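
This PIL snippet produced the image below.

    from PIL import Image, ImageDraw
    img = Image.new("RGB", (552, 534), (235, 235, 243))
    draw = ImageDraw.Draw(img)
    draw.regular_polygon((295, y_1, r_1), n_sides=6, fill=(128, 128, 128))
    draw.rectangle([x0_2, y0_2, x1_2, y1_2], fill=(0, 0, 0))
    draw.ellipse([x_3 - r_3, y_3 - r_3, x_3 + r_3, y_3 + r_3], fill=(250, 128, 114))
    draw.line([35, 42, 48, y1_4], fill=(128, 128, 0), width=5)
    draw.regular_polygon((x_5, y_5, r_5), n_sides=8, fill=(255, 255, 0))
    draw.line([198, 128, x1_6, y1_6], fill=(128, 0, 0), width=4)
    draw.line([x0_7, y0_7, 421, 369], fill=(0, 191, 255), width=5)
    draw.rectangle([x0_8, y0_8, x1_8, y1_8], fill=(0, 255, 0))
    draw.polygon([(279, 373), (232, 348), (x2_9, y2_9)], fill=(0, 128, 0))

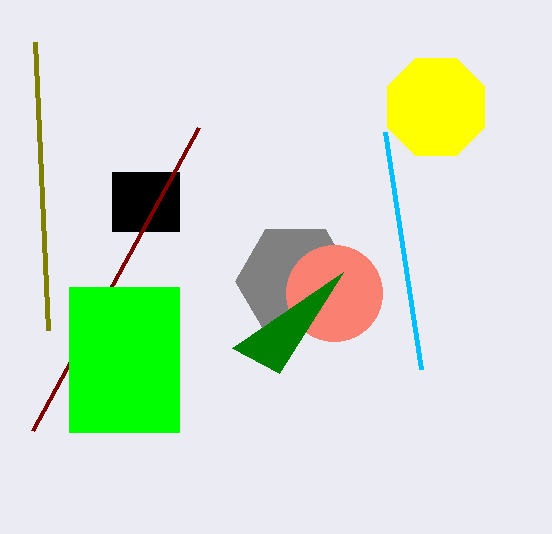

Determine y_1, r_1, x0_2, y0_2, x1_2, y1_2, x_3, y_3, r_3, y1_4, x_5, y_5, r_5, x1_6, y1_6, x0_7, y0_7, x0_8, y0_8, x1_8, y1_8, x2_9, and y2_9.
y_1 = 281; r_1 = 60; x0_2 = 112; y0_2 = 172; x1_2 = 179; y1_2 = 231; x_3 = 334; y_3 = 293; r_3 = 48; y1_4 = 330; x_5 = 436; y_5 = 107; r_5 = 53; x1_6 = 32; y1_6 = 431; x0_7 = 385; y0_7 = 132; x0_8 = 69; y0_8 = 287; x1_8 = 179; y1_8 = 432; x2_9 = 343; y2_9 = 272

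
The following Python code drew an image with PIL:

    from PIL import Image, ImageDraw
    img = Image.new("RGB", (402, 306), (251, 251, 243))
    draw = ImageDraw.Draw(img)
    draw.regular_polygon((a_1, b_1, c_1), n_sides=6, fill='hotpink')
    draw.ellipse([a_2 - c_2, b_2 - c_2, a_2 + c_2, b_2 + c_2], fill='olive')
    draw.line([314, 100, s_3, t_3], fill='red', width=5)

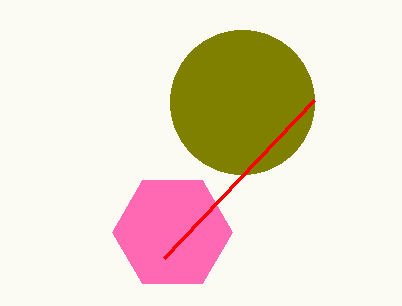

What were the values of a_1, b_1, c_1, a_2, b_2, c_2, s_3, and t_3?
a_1 = 172
b_1 = 232
c_1 = 60
a_2 = 242
b_2 = 102
c_2 = 72
s_3 = 164
t_3 = 258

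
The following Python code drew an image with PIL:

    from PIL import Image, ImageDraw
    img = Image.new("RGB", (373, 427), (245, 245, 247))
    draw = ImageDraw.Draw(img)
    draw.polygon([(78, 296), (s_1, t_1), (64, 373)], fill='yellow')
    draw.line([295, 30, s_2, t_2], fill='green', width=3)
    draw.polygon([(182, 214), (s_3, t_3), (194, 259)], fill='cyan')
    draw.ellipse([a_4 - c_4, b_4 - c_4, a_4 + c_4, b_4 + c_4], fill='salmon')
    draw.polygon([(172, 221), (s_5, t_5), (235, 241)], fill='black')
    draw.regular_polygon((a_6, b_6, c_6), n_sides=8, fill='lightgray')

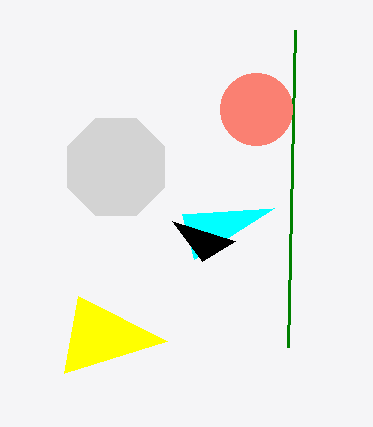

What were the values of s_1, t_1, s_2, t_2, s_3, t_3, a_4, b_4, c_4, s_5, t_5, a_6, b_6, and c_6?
s_1 = 167
t_1 = 341
s_2 = 288
t_2 = 347
s_3 = 274
t_3 = 208
a_4 = 256
b_4 = 109
c_4 = 36
s_5 = 202
t_5 = 261
a_6 = 116
b_6 = 167
c_6 = 53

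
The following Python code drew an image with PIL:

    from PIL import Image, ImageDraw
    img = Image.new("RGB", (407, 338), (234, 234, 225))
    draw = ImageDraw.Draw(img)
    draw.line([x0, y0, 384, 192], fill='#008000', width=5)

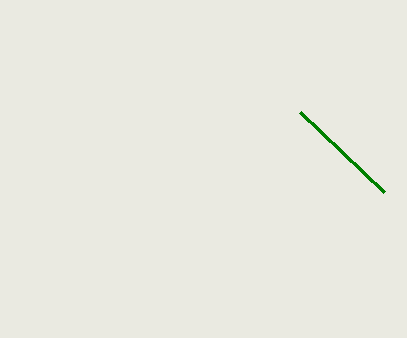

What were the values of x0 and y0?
x0 = 300; y0 = 112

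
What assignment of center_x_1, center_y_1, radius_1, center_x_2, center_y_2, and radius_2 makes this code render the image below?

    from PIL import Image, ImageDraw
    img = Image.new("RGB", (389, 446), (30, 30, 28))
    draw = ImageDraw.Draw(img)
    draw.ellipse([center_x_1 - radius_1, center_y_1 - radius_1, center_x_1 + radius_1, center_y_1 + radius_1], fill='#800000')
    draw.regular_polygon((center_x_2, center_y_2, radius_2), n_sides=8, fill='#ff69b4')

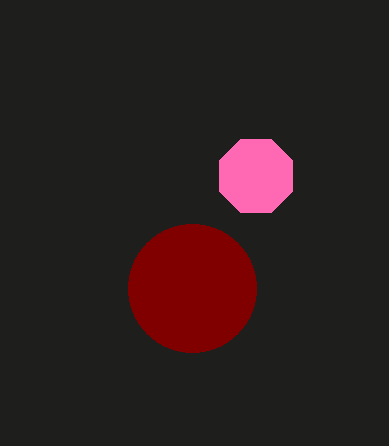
center_x_1 = 192; center_y_1 = 288; radius_1 = 64; center_x_2 = 256; center_y_2 = 176; radius_2 = 40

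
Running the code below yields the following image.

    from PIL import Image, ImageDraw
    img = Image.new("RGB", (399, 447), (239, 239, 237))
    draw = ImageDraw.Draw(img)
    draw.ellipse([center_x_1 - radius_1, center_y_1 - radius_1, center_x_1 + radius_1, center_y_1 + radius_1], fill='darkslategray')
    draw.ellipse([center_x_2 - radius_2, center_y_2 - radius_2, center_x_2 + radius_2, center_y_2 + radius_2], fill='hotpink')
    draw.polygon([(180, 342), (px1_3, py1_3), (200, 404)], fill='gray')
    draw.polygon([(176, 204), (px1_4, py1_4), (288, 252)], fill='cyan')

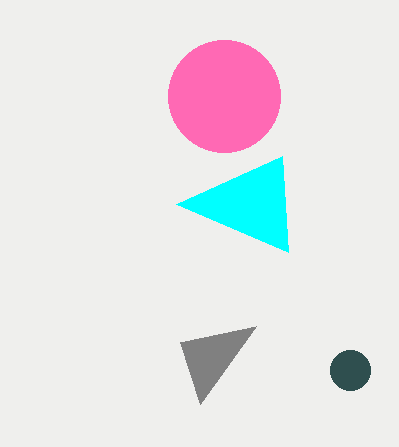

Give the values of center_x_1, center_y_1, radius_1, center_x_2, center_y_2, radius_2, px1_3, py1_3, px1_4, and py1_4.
center_x_1 = 350
center_y_1 = 370
radius_1 = 20
center_x_2 = 224
center_y_2 = 96
radius_2 = 56
px1_3 = 256
py1_3 = 326
px1_4 = 282
py1_4 = 156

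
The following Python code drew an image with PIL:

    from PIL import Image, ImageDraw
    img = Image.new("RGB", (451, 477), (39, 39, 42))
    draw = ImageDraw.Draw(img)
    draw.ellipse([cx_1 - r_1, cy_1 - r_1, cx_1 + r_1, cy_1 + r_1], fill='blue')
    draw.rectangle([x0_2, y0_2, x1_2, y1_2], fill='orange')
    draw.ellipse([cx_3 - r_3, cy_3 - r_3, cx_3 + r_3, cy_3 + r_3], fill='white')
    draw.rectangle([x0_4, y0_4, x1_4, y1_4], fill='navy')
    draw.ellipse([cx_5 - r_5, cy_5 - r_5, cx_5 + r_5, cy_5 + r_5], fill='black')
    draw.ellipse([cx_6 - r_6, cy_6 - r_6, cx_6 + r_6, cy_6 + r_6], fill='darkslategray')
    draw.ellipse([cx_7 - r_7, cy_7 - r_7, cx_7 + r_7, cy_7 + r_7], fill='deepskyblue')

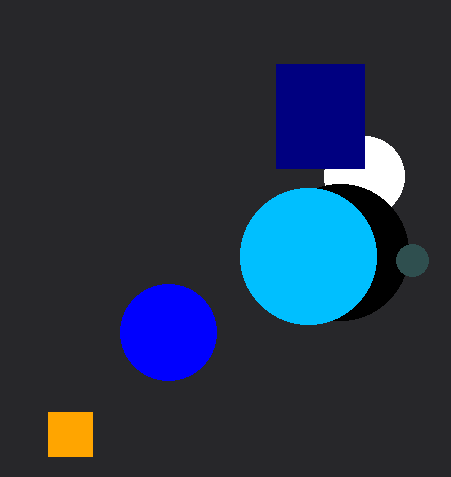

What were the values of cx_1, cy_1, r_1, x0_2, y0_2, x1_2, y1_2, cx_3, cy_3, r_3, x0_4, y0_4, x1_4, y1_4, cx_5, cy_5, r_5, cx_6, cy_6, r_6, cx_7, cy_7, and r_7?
cx_1 = 168; cy_1 = 332; r_1 = 48; x0_2 = 48; y0_2 = 412; x1_2 = 92; y1_2 = 456; cx_3 = 364; cy_3 = 176; r_3 = 40; x0_4 = 276; y0_4 = 64; x1_4 = 364; y1_4 = 168; cx_5 = 340; cy_5 = 252; r_5 = 68; cx_6 = 412; cy_6 = 260; r_6 = 16; cx_7 = 308; cy_7 = 256; r_7 = 68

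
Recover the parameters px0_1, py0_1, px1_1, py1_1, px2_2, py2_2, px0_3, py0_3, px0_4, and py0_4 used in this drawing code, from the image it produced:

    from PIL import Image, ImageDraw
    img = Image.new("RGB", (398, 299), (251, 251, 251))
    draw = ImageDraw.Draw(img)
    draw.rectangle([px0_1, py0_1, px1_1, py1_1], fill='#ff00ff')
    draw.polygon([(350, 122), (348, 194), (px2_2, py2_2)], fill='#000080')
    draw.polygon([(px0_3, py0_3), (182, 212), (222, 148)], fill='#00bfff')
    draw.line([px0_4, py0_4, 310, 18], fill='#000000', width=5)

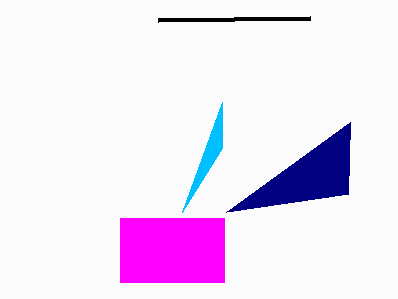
px0_1 = 120
py0_1 = 218
px1_1 = 224
py1_1 = 282
px2_2 = 226
py2_2 = 212
px0_3 = 222
py0_3 = 102
px0_4 = 158
py0_4 = 20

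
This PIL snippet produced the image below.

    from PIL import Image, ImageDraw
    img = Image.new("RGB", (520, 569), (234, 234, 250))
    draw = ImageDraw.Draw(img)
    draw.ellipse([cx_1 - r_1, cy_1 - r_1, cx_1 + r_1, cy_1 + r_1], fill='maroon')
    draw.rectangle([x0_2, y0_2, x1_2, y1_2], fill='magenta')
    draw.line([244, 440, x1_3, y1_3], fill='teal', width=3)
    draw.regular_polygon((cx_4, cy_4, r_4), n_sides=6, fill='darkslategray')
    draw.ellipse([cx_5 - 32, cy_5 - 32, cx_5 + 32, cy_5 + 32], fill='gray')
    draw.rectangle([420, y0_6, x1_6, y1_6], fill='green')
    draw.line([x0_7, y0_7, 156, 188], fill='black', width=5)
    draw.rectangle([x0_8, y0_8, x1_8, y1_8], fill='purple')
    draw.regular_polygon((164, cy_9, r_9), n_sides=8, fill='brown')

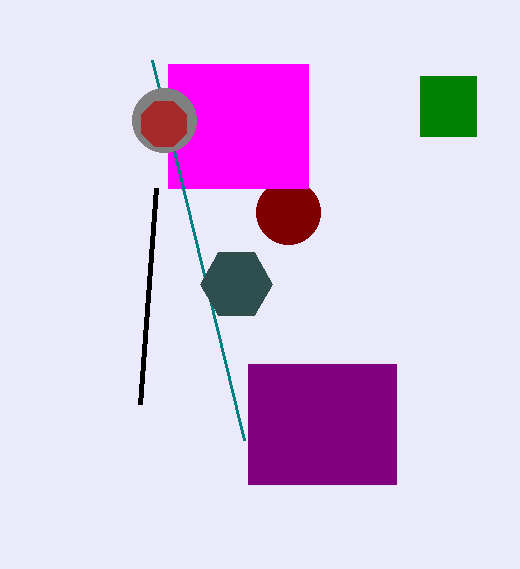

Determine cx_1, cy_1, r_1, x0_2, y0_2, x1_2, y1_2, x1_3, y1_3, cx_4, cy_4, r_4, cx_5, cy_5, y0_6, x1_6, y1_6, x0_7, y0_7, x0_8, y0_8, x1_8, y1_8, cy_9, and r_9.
cx_1 = 288, cy_1 = 212, r_1 = 32, x0_2 = 168, y0_2 = 64, x1_2 = 308, y1_2 = 188, x1_3 = 152, y1_3 = 60, cx_4 = 236, cy_4 = 284, r_4 = 36, cx_5 = 164, cy_5 = 120, y0_6 = 76, x1_6 = 476, y1_6 = 136, x0_7 = 140, y0_7 = 404, x0_8 = 248, y0_8 = 364, x1_8 = 396, y1_8 = 484, cy_9 = 124, r_9 = 24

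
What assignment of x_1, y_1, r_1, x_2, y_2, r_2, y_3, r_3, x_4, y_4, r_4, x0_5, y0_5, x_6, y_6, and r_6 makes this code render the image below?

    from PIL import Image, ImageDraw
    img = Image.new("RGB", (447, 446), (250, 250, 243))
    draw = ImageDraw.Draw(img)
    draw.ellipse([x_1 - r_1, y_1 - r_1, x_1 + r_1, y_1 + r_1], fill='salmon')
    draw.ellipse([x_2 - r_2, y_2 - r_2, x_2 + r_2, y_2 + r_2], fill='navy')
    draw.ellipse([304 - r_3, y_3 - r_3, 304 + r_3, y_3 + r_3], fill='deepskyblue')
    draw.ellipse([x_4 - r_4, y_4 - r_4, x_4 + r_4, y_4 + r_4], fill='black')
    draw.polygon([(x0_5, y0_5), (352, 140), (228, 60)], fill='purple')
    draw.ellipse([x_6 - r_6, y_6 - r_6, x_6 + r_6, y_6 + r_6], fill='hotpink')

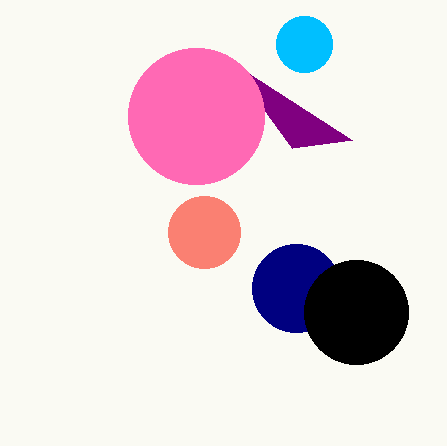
x_1 = 204, y_1 = 232, r_1 = 36, x_2 = 296, y_2 = 288, r_2 = 44, y_3 = 44, r_3 = 28, x_4 = 356, y_4 = 312, r_4 = 52, x0_5 = 292, y0_5 = 148, x_6 = 196, y_6 = 116, r_6 = 68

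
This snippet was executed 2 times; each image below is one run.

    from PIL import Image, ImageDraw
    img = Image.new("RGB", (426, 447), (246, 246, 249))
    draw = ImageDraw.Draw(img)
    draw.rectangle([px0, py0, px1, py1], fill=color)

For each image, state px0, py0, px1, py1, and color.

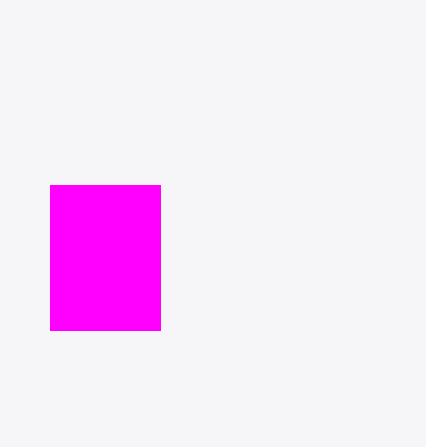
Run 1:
px0 = 50, py0 = 185, px1 = 160, py1 = 330, color = 'magenta'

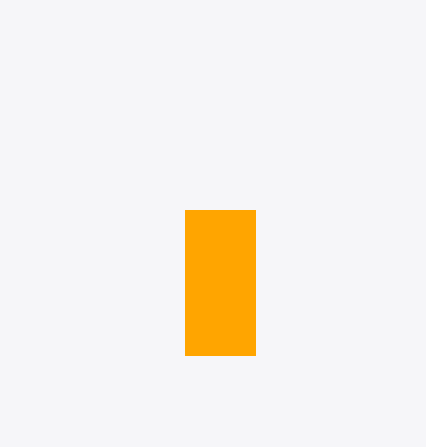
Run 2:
px0 = 185
py0 = 210
px1 = 255
py1 = 355
color = 'orange'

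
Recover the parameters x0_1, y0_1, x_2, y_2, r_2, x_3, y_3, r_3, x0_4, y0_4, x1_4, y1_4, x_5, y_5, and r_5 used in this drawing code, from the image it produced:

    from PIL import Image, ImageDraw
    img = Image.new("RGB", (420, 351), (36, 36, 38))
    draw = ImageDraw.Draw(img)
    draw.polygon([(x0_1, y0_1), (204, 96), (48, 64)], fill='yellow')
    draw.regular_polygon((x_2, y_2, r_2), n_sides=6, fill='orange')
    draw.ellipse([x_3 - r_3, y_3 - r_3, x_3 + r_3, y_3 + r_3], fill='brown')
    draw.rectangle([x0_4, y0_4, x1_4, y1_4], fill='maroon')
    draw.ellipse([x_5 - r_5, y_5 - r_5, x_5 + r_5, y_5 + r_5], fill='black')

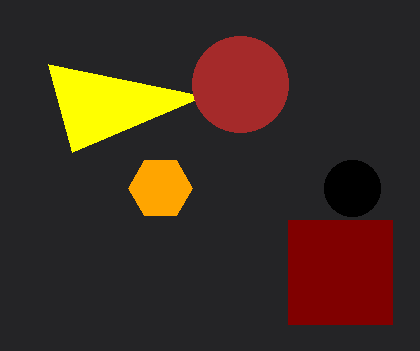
x0_1 = 72; y0_1 = 152; x_2 = 160; y_2 = 188; r_2 = 32; x_3 = 240; y_3 = 84; r_3 = 48; x0_4 = 288; y0_4 = 220; x1_4 = 392; y1_4 = 324; x_5 = 352; y_5 = 188; r_5 = 28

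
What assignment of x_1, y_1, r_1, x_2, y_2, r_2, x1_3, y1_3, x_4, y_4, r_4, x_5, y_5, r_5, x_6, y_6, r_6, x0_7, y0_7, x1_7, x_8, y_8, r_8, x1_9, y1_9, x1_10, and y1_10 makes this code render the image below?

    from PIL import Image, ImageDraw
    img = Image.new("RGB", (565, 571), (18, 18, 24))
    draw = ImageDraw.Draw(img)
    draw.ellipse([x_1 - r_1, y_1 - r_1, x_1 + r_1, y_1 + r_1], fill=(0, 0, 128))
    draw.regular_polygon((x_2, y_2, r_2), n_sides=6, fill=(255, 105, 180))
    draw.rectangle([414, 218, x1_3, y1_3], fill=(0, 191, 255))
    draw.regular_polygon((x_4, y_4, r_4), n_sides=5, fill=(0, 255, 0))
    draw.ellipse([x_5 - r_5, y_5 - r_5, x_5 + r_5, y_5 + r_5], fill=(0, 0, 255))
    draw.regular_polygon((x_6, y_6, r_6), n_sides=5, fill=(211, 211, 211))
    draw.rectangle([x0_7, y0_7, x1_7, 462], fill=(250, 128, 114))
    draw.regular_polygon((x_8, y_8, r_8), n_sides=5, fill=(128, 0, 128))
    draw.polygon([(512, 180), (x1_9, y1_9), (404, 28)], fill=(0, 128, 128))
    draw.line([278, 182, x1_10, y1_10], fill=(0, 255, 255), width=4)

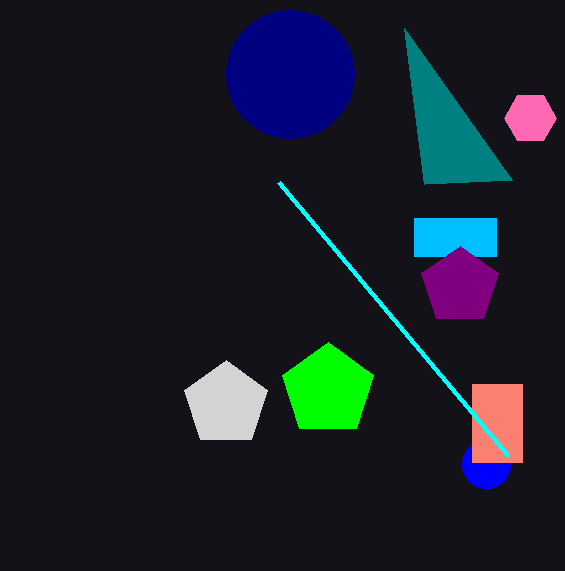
x_1 = 290, y_1 = 74, r_1 = 64, x_2 = 530, y_2 = 118, r_2 = 26, x1_3 = 496, y1_3 = 256, x_4 = 328, y_4 = 390, r_4 = 48, x_5 = 486, y_5 = 464, r_5 = 24, x_6 = 226, y_6 = 404, r_6 = 44, x0_7 = 472, y0_7 = 384, x1_7 = 522, x_8 = 460, y_8 = 286, r_8 = 40, x1_9 = 424, y1_9 = 184, x1_10 = 508, y1_10 = 456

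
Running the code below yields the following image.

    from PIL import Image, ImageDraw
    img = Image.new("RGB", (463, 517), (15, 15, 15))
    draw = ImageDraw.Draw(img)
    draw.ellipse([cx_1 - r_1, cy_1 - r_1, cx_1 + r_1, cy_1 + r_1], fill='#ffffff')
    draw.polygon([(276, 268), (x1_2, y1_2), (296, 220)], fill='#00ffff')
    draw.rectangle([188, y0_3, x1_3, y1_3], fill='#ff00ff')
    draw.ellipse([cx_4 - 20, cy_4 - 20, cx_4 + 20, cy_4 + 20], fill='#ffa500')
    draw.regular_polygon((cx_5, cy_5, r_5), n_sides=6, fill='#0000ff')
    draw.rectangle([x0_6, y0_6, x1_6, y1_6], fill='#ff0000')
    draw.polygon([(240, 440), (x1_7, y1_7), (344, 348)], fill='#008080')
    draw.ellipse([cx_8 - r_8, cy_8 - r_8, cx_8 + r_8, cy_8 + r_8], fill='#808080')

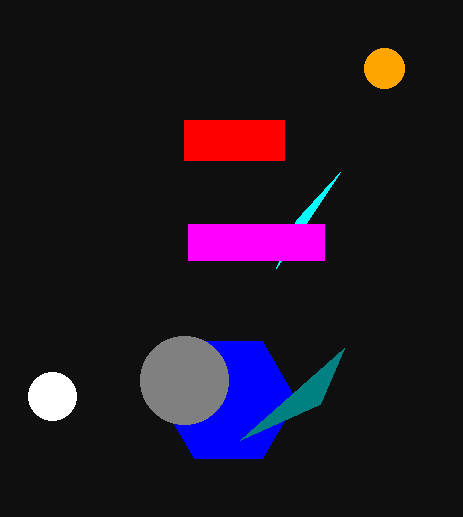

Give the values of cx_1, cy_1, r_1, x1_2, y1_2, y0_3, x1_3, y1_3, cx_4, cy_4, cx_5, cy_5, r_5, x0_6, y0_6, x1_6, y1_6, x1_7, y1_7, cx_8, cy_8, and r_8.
cx_1 = 52
cy_1 = 396
r_1 = 24
x1_2 = 340
y1_2 = 172
y0_3 = 224
x1_3 = 324
y1_3 = 260
cx_4 = 384
cy_4 = 68
cx_5 = 228
cy_5 = 400
r_5 = 68
x0_6 = 184
y0_6 = 120
x1_6 = 284
y1_6 = 160
x1_7 = 320
y1_7 = 404
cx_8 = 184
cy_8 = 380
r_8 = 44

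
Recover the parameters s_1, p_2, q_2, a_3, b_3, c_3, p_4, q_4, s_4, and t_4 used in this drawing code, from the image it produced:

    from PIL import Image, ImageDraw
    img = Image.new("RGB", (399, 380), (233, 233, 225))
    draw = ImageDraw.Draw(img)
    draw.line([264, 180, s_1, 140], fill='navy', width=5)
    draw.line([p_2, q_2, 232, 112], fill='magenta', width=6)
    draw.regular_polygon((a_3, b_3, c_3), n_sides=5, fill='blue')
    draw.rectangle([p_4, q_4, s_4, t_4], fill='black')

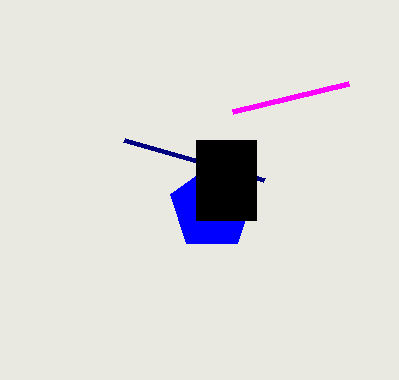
s_1 = 124; p_2 = 348; q_2 = 84; a_3 = 212; b_3 = 208; c_3 = 44; p_4 = 196; q_4 = 140; s_4 = 256; t_4 = 220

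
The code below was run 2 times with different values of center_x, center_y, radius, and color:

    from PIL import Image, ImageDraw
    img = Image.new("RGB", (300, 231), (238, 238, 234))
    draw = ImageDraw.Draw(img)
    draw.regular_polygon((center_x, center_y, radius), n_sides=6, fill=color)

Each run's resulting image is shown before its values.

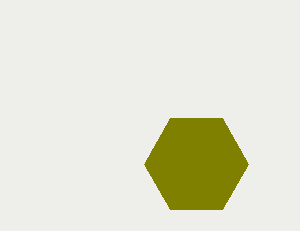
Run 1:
center_x = 196; center_y = 164; radius = 52; color = 'olive'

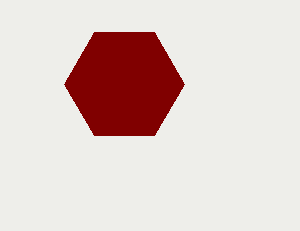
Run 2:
center_x = 124; center_y = 84; radius = 60; color = 'maroon'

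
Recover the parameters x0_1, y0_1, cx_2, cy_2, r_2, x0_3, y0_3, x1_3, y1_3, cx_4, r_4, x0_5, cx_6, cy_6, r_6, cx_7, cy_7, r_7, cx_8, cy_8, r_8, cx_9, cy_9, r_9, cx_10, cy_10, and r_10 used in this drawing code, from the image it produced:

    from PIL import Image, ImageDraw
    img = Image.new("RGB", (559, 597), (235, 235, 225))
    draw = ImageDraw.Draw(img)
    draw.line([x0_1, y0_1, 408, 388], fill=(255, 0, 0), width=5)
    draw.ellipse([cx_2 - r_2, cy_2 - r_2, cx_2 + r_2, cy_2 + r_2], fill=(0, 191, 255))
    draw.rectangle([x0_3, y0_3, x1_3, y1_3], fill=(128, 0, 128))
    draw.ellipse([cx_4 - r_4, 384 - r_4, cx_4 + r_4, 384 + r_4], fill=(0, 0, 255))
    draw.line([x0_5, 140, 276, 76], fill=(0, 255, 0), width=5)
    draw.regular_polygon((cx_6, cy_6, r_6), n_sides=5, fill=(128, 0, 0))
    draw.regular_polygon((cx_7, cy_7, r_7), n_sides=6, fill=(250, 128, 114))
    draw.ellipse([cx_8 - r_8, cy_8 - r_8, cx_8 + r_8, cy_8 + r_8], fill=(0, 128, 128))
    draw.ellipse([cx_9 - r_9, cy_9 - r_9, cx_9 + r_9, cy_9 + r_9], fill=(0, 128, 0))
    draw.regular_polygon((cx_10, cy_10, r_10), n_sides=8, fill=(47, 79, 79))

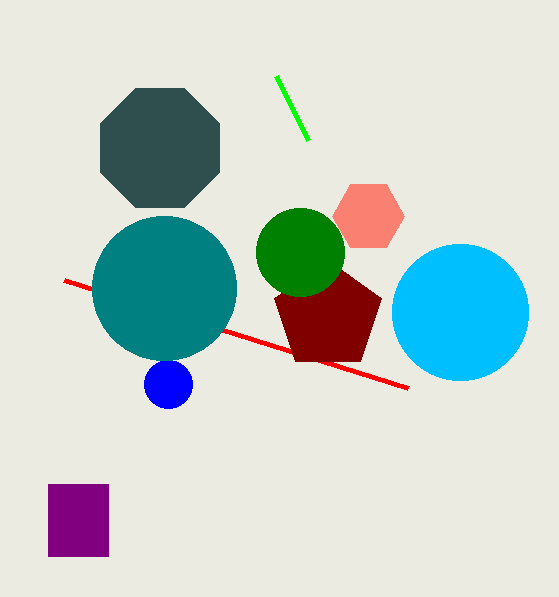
x0_1 = 64; y0_1 = 280; cx_2 = 460; cy_2 = 312; r_2 = 68; x0_3 = 48; y0_3 = 484; x1_3 = 108; y1_3 = 556; cx_4 = 168; r_4 = 24; x0_5 = 308; cx_6 = 328; cy_6 = 316; r_6 = 56; cx_7 = 368; cy_7 = 216; r_7 = 36; cx_8 = 164; cy_8 = 288; r_8 = 72; cx_9 = 300; cy_9 = 252; r_9 = 44; cx_10 = 160; cy_10 = 148; r_10 = 64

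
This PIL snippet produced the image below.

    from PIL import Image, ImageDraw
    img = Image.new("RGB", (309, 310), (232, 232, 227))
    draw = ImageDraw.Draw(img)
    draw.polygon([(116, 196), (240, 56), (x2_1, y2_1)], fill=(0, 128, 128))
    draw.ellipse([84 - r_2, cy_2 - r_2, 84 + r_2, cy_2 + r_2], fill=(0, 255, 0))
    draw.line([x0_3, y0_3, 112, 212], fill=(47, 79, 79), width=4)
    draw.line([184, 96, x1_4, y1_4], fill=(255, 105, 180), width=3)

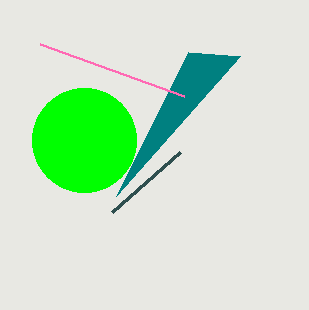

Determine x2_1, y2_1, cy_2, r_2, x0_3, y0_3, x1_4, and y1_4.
x2_1 = 188, y2_1 = 52, cy_2 = 140, r_2 = 52, x0_3 = 180, y0_3 = 152, x1_4 = 40, y1_4 = 44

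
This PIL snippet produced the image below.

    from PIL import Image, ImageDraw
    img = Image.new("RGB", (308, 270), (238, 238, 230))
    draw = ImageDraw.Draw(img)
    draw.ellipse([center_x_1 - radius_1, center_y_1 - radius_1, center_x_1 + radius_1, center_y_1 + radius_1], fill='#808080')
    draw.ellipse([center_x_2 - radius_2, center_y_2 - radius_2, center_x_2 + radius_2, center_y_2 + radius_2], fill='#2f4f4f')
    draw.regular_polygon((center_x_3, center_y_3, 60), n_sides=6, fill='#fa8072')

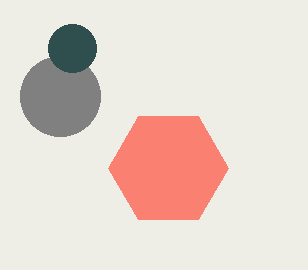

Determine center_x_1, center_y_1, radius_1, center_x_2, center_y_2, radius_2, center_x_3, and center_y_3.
center_x_1 = 60
center_y_1 = 96
radius_1 = 40
center_x_2 = 72
center_y_2 = 48
radius_2 = 24
center_x_3 = 168
center_y_3 = 168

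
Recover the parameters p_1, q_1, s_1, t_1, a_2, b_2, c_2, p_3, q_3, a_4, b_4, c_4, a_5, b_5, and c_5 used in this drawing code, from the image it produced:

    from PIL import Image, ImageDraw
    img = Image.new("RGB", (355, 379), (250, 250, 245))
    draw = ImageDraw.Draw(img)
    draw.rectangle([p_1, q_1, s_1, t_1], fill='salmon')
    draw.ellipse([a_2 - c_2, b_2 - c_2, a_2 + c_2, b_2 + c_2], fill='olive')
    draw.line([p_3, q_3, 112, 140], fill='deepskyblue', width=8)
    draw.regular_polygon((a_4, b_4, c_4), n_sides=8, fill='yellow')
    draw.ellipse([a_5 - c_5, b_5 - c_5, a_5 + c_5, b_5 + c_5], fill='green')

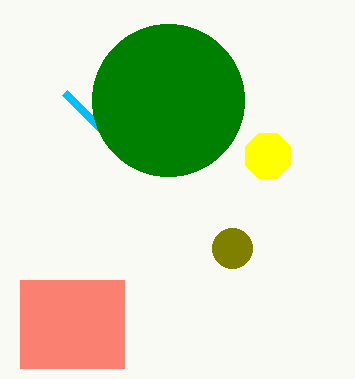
p_1 = 20
q_1 = 280
s_1 = 124
t_1 = 368
a_2 = 232
b_2 = 248
c_2 = 20
p_3 = 64
q_3 = 92
a_4 = 268
b_4 = 156
c_4 = 24
a_5 = 168
b_5 = 100
c_5 = 76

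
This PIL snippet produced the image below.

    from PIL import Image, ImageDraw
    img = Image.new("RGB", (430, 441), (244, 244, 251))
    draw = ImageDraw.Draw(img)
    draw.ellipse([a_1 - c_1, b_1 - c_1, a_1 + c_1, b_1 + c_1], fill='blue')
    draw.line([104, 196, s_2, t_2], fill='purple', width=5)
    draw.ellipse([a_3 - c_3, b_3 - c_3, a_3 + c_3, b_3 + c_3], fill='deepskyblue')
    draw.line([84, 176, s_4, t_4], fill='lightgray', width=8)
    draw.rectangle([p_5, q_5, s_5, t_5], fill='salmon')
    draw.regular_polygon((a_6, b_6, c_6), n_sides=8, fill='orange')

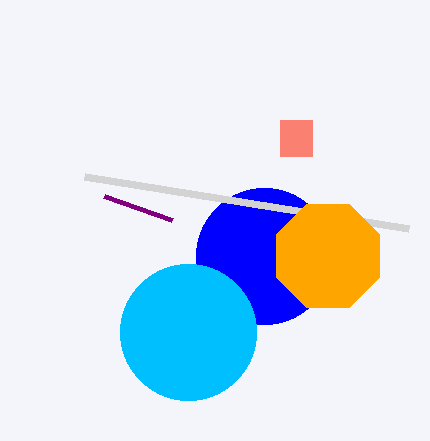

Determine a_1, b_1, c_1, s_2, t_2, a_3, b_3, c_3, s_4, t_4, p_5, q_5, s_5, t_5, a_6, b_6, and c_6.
a_1 = 264, b_1 = 256, c_1 = 68, s_2 = 172, t_2 = 220, a_3 = 188, b_3 = 332, c_3 = 68, s_4 = 408, t_4 = 228, p_5 = 280, q_5 = 120, s_5 = 312, t_5 = 156, a_6 = 328, b_6 = 256, c_6 = 56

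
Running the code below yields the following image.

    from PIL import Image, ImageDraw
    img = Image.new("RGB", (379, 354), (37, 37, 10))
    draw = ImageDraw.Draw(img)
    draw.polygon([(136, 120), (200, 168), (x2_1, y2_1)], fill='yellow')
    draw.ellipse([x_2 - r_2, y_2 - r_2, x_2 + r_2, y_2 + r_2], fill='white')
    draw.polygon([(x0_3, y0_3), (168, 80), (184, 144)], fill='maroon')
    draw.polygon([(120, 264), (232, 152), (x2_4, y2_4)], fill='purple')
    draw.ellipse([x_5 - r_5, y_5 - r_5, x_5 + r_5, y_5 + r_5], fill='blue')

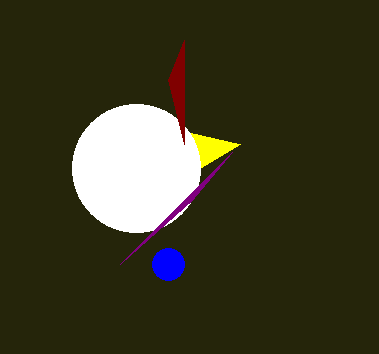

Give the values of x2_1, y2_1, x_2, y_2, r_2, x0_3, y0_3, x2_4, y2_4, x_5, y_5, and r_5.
x2_1 = 240
y2_1 = 144
x_2 = 136
y_2 = 168
r_2 = 64
x0_3 = 184
y0_3 = 40
x2_4 = 192
y2_4 = 200
x_5 = 168
y_5 = 264
r_5 = 16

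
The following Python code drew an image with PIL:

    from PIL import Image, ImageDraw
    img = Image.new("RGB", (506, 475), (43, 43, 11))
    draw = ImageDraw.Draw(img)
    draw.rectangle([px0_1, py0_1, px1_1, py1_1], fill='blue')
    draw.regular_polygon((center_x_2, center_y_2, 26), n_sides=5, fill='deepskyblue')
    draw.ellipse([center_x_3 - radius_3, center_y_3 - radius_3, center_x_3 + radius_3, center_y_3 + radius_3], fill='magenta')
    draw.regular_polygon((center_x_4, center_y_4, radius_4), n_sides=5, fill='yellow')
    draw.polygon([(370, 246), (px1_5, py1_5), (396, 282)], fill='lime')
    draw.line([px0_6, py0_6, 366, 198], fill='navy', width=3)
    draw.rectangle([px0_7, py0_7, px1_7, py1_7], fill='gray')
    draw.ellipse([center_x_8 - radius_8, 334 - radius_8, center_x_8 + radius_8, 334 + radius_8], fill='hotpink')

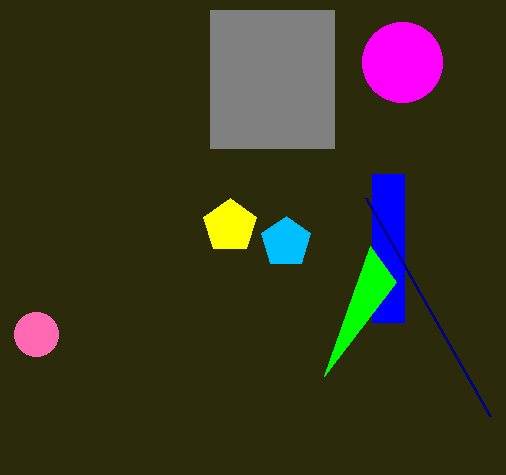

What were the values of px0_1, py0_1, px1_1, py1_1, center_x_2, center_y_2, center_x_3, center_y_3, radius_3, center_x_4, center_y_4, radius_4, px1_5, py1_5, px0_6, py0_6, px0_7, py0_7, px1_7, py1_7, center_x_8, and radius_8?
px0_1 = 372, py0_1 = 174, px1_1 = 404, py1_1 = 322, center_x_2 = 286, center_y_2 = 242, center_x_3 = 402, center_y_3 = 62, radius_3 = 40, center_x_4 = 230, center_y_4 = 226, radius_4 = 28, px1_5 = 324, py1_5 = 376, px0_6 = 490, py0_6 = 416, px0_7 = 210, py0_7 = 10, px1_7 = 334, py1_7 = 148, center_x_8 = 36, radius_8 = 22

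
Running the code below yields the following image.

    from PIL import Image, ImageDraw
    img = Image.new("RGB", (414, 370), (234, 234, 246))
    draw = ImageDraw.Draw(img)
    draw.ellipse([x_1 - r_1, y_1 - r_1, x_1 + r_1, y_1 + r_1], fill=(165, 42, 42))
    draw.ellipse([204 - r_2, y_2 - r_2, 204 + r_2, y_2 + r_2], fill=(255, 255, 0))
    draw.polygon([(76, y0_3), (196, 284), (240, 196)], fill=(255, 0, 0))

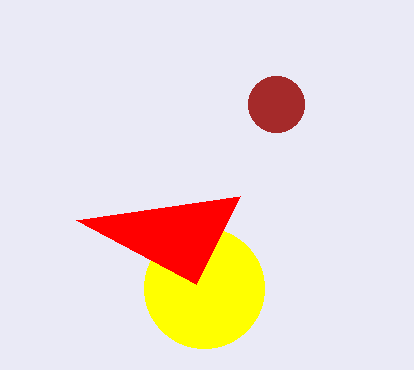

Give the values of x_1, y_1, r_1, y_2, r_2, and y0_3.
x_1 = 276; y_1 = 104; r_1 = 28; y_2 = 288; r_2 = 60; y0_3 = 220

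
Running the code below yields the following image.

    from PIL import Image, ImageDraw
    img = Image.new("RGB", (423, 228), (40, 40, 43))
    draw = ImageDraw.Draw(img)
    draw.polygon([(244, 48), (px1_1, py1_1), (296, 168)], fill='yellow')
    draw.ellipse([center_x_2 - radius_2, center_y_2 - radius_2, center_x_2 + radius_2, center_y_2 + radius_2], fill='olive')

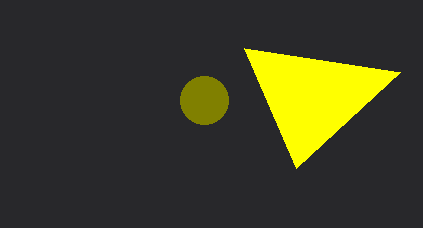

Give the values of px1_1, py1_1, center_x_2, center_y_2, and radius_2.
px1_1 = 400
py1_1 = 72
center_x_2 = 204
center_y_2 = 100
radius_2 = 24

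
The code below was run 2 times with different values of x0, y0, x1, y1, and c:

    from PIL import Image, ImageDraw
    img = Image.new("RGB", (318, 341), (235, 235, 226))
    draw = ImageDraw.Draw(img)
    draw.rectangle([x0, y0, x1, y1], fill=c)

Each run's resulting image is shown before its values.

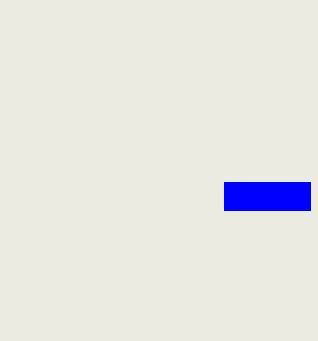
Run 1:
x0 = 224, y0 = 182, x1 = 310, y1 = 210, c = 'blue'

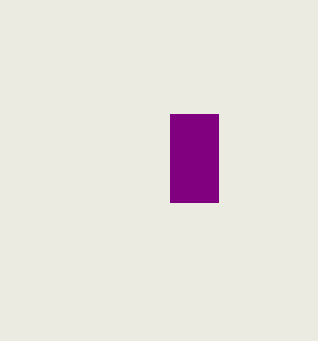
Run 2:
x0 = 170, y0 = 114, x1 = 218, y1 = 202, c = 'purple'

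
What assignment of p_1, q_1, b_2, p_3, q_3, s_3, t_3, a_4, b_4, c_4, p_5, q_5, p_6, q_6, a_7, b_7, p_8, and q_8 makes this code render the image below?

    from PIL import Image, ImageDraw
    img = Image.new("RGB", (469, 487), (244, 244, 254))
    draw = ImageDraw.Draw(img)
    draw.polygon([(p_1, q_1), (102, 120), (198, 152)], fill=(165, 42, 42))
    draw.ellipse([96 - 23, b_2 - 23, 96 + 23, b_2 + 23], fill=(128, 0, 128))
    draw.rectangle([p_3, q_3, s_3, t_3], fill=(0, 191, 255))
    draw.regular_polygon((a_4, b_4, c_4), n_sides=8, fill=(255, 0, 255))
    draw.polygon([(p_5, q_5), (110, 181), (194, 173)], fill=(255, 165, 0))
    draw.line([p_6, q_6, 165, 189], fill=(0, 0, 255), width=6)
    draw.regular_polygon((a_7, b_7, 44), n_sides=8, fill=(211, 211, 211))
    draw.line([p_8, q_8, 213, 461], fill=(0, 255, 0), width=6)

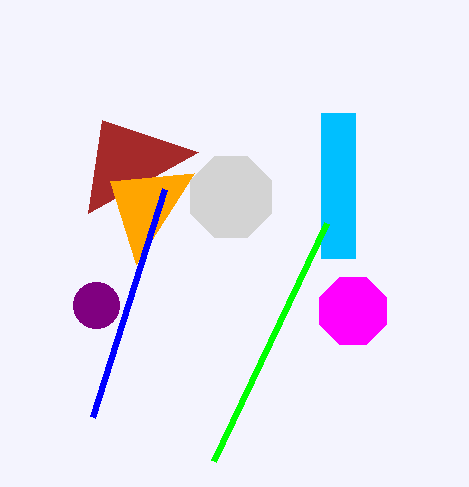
p_1 = 88
q_1 = 213
b_2 = 305
p_3 = 321
q_3 = 113
s_3 = 355
t_3 = 258
a_4 = 353
b_4 = 311
c_4 = 36
p_5 = 136
q_5 = 264
p_6 = 93
q_6 = 417
a_7 = 231
b_7 = 197
p_8 = 326
q_8 = 223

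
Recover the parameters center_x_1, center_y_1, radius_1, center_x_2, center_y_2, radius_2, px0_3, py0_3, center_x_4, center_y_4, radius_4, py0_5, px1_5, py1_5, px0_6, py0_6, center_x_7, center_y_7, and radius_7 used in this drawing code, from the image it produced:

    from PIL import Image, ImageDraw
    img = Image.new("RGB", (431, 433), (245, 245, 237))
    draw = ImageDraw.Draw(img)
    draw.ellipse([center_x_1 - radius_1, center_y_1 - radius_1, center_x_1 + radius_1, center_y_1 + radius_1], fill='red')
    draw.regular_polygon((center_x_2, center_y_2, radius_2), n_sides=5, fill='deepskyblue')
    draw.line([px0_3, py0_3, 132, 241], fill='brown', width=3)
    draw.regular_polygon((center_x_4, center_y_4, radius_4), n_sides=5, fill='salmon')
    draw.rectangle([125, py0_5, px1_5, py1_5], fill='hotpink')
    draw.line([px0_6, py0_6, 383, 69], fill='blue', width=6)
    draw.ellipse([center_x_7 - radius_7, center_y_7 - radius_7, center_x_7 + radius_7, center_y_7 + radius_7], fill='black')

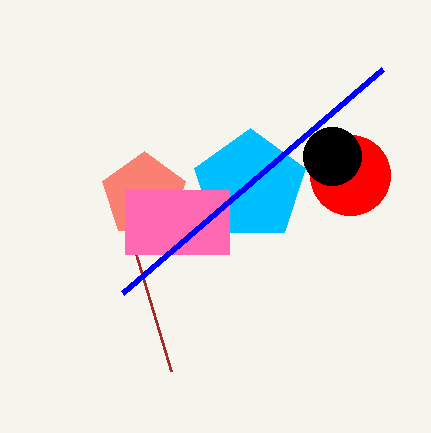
center_x_1 = 350
center_y_1 = 175
radius_1 = 40
center_x_2 = 250
center_y_2 = 186
radius_2 = 58
px0_3 = 171
py0_3 = 371
center_x_4 = 144
center_y_4 = 195
radius_4 = 44
py0_5 = 190
px1_5 = 229
py1_5 = 254
px0_6 = 123
py0_6 = 293
center_x_7 = 332
center_y_7 = 156
radius_7 = 29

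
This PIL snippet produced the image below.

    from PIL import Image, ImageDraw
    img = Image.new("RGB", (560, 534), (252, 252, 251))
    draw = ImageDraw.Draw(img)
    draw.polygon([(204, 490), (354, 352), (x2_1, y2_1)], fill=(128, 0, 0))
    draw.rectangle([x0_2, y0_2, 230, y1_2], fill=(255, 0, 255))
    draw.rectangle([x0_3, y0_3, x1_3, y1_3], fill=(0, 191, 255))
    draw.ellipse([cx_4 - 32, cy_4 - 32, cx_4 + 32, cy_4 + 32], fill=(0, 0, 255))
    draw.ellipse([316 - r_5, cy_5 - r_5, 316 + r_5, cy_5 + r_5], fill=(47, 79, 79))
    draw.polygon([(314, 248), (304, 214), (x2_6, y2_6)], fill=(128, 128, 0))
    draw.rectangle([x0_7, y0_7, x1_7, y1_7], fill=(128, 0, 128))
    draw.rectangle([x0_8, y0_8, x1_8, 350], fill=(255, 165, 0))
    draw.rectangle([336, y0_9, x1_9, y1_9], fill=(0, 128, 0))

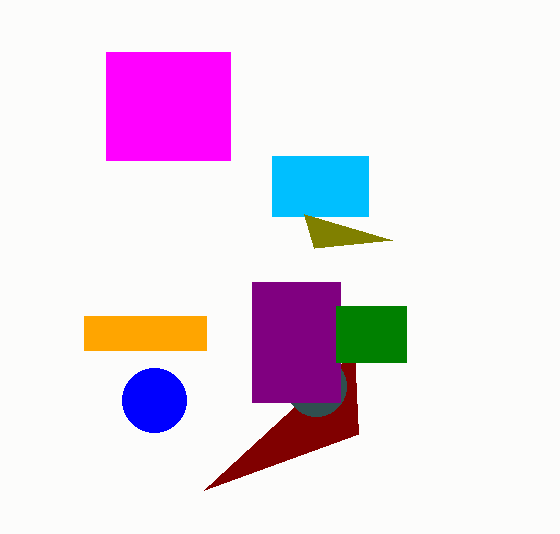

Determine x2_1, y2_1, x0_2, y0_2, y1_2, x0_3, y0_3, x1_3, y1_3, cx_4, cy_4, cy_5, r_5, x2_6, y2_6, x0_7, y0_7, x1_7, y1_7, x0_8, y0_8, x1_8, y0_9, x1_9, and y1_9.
x2_1 = 358, y2_1 = 434, x0_2 = 106, y0_2 = 52, y1_2 = 160, x0_3 = 272, y0_3 = 156, x1_3 = 368, y1_3 = 216, cx_4 = 154, cy_4 = 400, cy_5 = 386, r_5 = 30, x2_6 = 392, y2_6 = 240, x0_7 = 252, y0_7 = 282, x1_7 = 340, y1_7 = 402, x0_8 = 84, y0_8 = 316, x1_8 = 206, y0_9 = 306, x1_9 = 406, y1_9 = 362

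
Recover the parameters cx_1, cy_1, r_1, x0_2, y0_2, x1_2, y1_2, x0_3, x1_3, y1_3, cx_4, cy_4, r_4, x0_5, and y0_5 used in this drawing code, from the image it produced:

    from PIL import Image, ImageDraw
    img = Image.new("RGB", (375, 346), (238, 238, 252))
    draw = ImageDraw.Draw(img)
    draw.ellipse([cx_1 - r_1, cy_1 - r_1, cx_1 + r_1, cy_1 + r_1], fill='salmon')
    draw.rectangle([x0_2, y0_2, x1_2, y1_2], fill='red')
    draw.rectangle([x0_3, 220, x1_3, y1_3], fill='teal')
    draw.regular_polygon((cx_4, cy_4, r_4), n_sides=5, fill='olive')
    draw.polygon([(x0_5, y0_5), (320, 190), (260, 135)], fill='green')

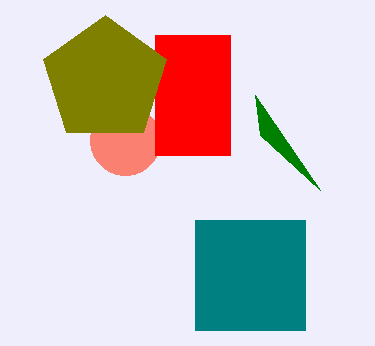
cx_1 = 125
cy_1 = 140
r_1 = 35
x0_2 = 155
y0_2 = 35
x1_2 = 230
y1_2 = 155
x0_3 = 195
x1_3 = 305
y1_3 = 330
cx_4 = 105
cy_4 = 80
r_4 = 65
x0_5 = 255
y0_5 = 95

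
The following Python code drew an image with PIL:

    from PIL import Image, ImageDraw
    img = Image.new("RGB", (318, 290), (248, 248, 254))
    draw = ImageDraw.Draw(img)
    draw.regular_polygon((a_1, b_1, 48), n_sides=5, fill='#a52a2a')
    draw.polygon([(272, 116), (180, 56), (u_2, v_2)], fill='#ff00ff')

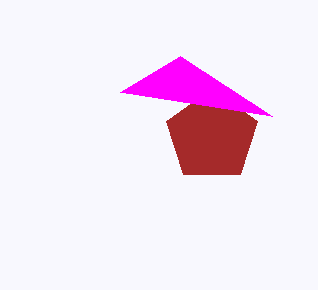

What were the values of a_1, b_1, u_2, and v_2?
a_1 = 212, b_1 = 136, u_2 = 120, v_2 = 92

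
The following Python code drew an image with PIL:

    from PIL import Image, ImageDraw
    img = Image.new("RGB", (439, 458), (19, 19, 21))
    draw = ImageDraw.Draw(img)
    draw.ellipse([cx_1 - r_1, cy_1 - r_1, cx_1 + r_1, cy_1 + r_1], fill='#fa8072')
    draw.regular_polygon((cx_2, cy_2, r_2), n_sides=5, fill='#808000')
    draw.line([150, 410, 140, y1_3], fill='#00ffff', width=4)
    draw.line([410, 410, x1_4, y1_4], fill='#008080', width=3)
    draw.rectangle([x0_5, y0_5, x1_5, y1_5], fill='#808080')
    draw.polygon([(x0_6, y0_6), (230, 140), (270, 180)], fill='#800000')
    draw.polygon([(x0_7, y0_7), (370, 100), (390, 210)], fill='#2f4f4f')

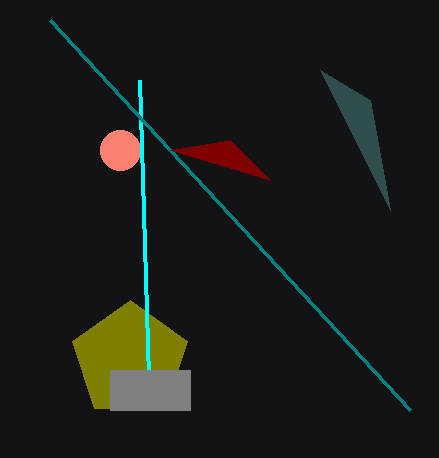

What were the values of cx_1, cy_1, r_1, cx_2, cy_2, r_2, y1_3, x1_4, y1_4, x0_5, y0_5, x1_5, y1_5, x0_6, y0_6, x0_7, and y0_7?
cx_1 = 120, cy_1 = 150, r_1 = 20, cx_2 = 130, cy_2 = 360, r_2 = 60, y1_3 = 80, x1_4 = 50, y1_4 = 20, x0_5 = 110, y0_5 = 370, x1_5 = 190, y1_5 = 410, x0_6 = 170, y0_6 = 150, x0_7 = 320, y0_7 = 70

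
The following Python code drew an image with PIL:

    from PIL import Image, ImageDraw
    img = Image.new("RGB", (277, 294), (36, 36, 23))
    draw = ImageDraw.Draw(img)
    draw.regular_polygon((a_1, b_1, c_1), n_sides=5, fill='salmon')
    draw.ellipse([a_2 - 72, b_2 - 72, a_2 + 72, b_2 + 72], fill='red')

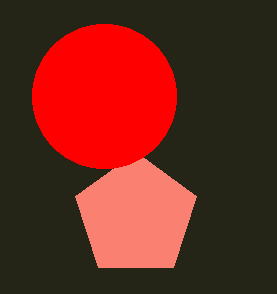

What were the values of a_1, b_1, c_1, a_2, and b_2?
a_1 = 136, b_1 = 216, c_1 = 64, a_2 = 104, b_2 = 96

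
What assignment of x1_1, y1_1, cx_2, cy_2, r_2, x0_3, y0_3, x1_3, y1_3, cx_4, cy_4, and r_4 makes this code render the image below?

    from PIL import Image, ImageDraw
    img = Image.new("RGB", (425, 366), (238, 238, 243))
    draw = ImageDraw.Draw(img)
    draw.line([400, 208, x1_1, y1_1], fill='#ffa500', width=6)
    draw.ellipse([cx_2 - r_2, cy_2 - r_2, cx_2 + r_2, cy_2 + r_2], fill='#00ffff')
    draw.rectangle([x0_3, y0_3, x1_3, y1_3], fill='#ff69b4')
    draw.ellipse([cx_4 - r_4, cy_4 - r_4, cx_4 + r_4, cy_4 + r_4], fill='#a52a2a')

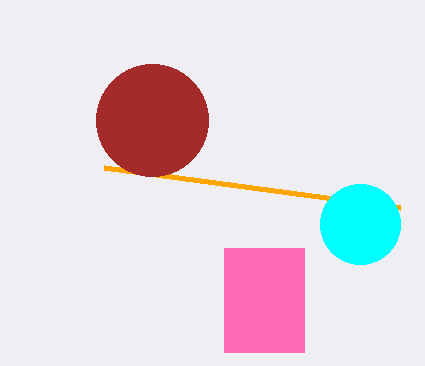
x1_1 = 104; y1_1 = 168; cx_2 = 360; cy_2 = 224; r_2 = 40; x0_3 = 224; y0_3 = 248; x1_3 = 304; y1_3 = 352; cx_4 = 152; cy_4 = 120; r_4 = 56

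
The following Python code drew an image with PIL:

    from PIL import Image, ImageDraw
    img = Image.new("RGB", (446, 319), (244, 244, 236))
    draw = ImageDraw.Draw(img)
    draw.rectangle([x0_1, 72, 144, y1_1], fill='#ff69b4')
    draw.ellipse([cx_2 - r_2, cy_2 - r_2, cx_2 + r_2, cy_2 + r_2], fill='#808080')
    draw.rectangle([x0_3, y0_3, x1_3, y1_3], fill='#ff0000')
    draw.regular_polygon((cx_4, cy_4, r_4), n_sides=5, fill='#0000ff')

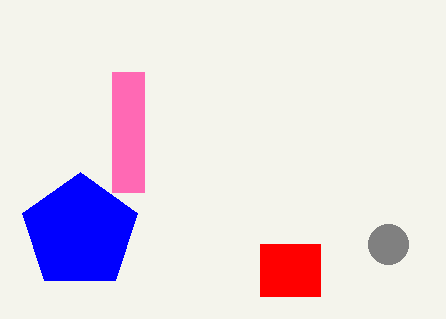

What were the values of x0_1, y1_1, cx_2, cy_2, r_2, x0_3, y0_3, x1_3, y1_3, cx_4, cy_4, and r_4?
x0_1 = 112; y1_1 = 192; cx_2 = 388; cy_2 = 244; r_2 = 20; x0_3 = 260; y0_3 = 244; x1_3 = 320; y1_3 = 296; cx_4 = 80; cy_4 = 232; r_4 = 60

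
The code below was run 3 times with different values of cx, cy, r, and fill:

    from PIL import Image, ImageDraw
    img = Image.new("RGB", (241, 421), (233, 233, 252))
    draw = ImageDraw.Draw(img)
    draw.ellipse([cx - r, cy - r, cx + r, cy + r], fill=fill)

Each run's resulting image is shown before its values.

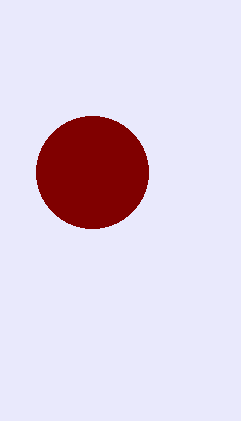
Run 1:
cx = 92
cy = 172
r = 56
fill = 'maroon'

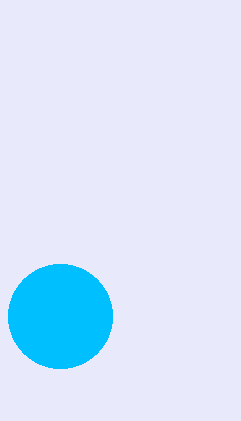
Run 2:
cx = 60; cy = 316; r = 52; fill = 'deepskyblue'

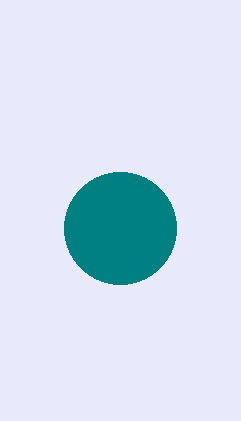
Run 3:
cx = 120
cy = 228
r = 56
fill = 'teal'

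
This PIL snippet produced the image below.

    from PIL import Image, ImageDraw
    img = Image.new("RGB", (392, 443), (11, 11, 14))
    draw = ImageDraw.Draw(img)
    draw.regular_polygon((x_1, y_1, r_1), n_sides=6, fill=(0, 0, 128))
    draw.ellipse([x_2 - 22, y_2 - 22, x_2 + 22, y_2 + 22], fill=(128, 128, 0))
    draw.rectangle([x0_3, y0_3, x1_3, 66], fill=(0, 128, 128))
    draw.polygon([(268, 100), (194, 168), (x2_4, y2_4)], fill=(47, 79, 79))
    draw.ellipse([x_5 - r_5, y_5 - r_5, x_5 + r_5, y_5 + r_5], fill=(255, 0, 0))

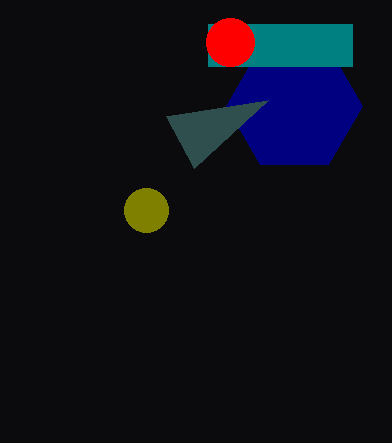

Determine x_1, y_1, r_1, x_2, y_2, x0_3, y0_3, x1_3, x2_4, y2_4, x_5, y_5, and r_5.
x_1 = 294
y_1 = 106
r_1 = 68
x_2 = 146
y_2 = 210
x0_3 = 208
y0_3 = 24
x1_3 = 352
x2_4 = 166
y2_4 = 116
x_5 = 230
y_5 = 42
r_5 = 24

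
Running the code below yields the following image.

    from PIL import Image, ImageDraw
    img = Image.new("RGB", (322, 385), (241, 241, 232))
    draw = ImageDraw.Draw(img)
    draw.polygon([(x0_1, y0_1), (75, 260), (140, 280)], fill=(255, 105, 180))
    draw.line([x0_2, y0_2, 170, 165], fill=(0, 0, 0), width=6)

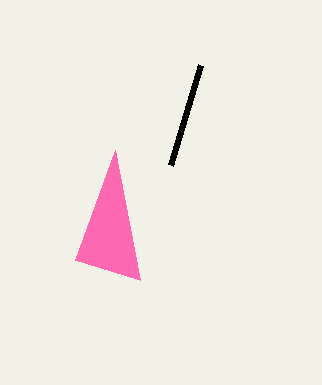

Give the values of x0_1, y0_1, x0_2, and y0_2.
x0_1 = 115; y0_1 = 150; x0_2 = 200; y0_2 = 65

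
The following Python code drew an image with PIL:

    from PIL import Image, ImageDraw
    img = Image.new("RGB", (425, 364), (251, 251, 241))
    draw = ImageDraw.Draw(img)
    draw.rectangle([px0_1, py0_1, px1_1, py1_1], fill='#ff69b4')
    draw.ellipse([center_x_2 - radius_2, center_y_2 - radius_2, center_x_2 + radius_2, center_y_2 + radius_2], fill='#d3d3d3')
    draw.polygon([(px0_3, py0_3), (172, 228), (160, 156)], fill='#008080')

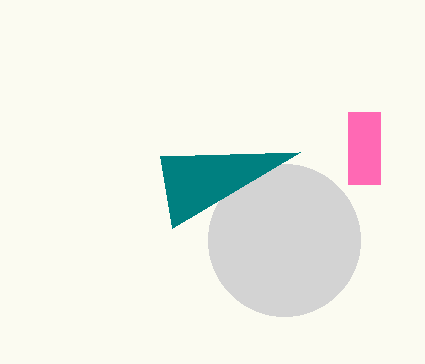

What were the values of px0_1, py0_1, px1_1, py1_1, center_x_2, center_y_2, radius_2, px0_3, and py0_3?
px0_1 = 348
py0_1 = 112
px1_1 = 380
py1_1 = 184
center_x_2 = 284
center_y_2 = 240
radius_2 = 76
px0_3 = 300
py0_3 = 152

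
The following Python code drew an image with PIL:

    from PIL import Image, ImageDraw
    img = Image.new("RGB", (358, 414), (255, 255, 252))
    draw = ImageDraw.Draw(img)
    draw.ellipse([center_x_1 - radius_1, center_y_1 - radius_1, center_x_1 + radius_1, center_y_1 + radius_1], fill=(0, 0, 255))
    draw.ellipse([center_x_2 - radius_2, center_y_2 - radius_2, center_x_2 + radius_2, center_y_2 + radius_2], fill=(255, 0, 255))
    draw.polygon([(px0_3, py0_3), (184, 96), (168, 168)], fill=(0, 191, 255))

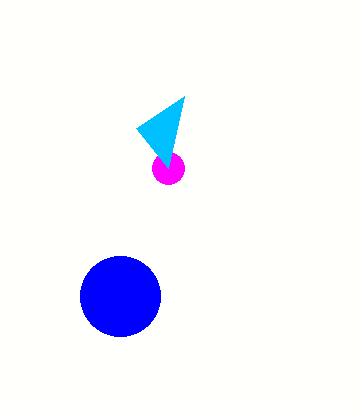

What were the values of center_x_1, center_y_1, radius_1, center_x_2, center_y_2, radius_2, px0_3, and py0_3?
center_x_1 = 120; center_y_1 = 296; radius_1 = 40; center_x_2 = 168; center_y_2 = 168; radius_2 = 16; px0_3 = 136; py0_3 = 128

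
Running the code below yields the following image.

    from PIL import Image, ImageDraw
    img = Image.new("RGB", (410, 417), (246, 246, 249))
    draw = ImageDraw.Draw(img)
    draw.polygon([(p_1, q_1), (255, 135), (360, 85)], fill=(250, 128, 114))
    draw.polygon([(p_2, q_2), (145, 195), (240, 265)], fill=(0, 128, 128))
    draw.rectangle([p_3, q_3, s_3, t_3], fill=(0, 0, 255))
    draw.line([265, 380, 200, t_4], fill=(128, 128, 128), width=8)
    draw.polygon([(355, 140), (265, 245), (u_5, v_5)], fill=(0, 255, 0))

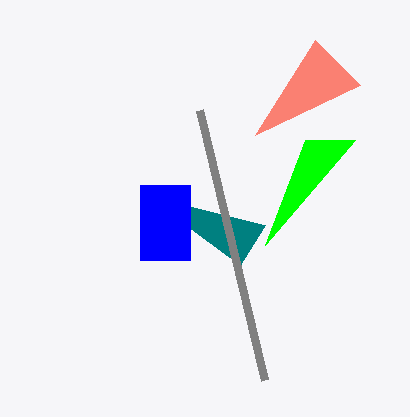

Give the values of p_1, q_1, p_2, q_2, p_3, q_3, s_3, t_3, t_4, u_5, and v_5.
p_1 = 315; q_1 = 40; p_2 = 265; q_2 = 225; p_3 = 140; q_3 = 185; s_3 = 190; t_3 = 260; t_4 = 110; u_5 = 305; v_5 = 140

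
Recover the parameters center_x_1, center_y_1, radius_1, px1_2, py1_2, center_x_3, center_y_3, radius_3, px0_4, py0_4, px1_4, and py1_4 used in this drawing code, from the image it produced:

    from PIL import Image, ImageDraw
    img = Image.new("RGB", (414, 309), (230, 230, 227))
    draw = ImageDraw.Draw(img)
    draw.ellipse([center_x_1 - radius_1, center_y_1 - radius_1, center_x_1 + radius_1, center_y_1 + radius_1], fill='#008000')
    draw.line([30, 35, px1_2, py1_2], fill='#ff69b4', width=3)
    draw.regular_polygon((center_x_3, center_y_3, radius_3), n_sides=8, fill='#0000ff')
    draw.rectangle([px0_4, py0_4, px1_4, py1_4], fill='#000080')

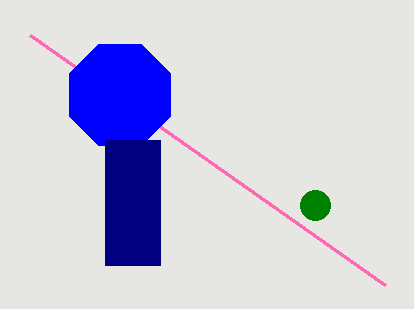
center_x_1 = 315
center_y_1 = 205
radius_1 = 15
px1_2 = 385
py1_2 = 285
center_x_3 = 120
center_y_3 = 95
radius_3 = 55
px0_4 = 105
py0_4 = 140
px1_4 = 160
py1_4 = 265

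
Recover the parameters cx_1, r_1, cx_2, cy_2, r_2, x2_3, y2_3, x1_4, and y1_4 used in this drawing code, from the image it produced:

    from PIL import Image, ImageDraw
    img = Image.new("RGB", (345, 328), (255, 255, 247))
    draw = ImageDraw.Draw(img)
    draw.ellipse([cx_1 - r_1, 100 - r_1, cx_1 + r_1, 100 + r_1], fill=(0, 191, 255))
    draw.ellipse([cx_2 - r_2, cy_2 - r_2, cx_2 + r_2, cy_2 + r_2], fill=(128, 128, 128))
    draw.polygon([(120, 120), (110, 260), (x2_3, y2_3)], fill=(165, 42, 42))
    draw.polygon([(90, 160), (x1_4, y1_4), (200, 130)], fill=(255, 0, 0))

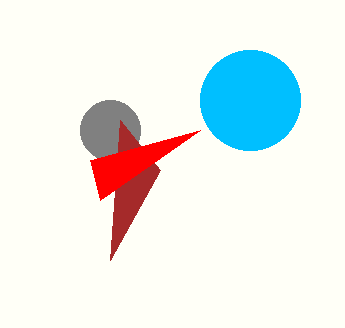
cx_1 = 250; r_1 = 50; cx_2 = 110; cy_2 = 130; r_2 = 30; x2_3 = 160; y2_3 = 170; x1_4 = 100; y1_4 = 200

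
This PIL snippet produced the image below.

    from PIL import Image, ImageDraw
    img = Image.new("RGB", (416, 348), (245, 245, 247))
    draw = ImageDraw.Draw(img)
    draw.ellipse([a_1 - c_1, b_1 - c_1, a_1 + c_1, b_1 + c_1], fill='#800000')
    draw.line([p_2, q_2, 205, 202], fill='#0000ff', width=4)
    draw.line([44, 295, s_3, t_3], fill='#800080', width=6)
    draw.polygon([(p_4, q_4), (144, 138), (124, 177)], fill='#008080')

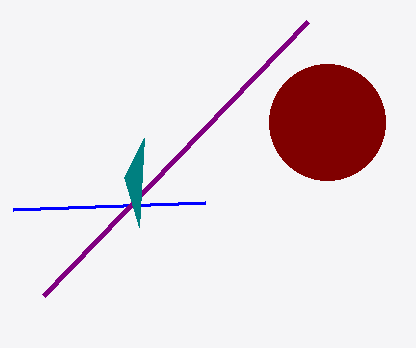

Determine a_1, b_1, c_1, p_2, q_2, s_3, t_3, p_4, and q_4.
a_1 = 327; b_1 = 122; c_1 = 58; p_2 = 13; q_2 = 209; s_3 = 308; t_3 = 21; p_4 = 139; q_4 = 227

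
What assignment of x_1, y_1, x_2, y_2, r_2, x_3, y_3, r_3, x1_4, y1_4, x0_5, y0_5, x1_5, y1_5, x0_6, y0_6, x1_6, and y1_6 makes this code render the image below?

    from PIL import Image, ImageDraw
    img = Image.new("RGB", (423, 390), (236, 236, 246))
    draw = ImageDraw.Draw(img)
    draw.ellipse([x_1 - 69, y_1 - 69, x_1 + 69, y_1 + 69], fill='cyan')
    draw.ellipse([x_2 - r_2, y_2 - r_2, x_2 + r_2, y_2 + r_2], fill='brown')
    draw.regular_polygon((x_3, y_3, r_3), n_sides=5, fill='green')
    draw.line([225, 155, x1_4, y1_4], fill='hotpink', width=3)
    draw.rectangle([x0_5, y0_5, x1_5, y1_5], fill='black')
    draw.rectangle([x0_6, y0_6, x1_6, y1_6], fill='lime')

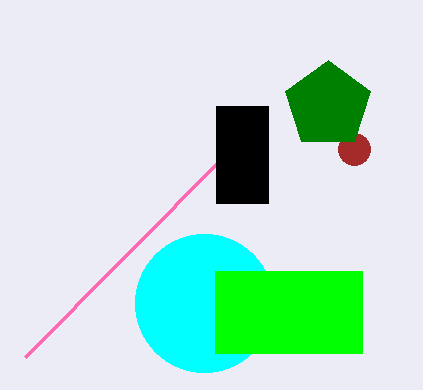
x_1 = 204; y_1 = 303; x_2 = 354; y_2 = 149; r_2 = 16; x_3 = 328; y_3 = 105; r_3 = 45; x1_4 = 25; y1_4 = 357; x0_5 = 216; y0_5 = 106; x1_5 = 268; y1_5 = 203; x0_6 = 215; y0_6 = 271; x1_6 = 362; y1_6 = 353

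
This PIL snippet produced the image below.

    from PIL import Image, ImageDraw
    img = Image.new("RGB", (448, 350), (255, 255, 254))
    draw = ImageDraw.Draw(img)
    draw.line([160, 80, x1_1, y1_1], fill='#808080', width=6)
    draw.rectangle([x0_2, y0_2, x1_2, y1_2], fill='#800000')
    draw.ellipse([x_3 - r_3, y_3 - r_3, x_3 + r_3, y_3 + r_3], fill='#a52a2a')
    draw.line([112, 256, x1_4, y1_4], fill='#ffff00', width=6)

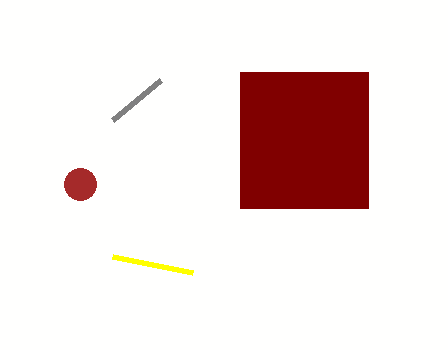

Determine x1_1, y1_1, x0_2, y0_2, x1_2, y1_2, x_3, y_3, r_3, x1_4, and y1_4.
x1_1 = 112
y1_1 = 120
x0_2 = 240
y0_2 = 72
x1_2 = 368
y1_2 = 208
x_3 = 80
y_3 = 184
r_3 = 16
x1_4 = 192
y1_4 = 272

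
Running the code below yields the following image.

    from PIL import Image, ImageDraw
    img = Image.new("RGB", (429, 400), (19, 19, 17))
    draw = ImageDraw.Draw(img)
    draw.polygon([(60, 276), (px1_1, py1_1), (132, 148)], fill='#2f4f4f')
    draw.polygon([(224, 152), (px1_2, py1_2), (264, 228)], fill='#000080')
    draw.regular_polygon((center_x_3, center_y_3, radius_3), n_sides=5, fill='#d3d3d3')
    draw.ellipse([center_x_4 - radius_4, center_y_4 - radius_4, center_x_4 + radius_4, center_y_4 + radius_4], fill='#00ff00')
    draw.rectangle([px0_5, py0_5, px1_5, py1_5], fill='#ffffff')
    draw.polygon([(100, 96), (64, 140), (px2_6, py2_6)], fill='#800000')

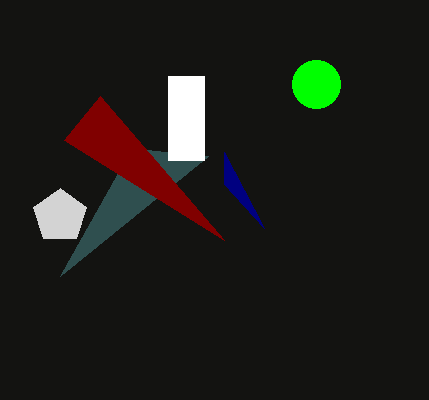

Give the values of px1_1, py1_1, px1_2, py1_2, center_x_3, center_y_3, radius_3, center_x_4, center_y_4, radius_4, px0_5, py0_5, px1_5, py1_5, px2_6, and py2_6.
px1_1 = 208, py1_1 = 156, px1_2 = 224, py1_2 = 184, center_x_3 = 60, center_y_3 = 216, radius_3 = 28, center_x_4 = 316, center_y_4 = 84, radius_4 = 24, px0_5 = 168, py0_5 = 76, px1_5 = 204, py1_5 = 160, px2_6 = 224, py2_6 = 240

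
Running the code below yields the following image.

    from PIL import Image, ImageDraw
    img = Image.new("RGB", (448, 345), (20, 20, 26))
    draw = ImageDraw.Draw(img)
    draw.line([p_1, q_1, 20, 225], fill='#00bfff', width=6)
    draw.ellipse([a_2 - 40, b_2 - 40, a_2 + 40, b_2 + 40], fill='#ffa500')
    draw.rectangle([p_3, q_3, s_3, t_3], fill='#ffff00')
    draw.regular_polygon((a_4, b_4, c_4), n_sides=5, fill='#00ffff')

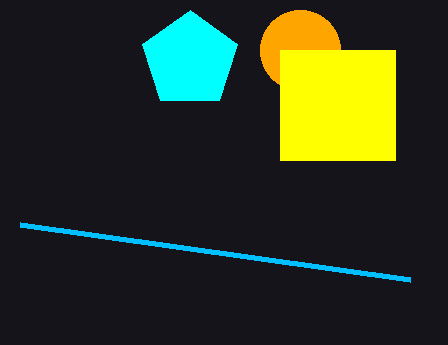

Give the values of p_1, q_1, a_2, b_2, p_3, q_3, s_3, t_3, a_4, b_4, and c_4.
p_1 = 410; q_1 = 280; a_2 = 300; b_2 = 50; p_3 = 280; q_3 = 50; s_3 = 395; t_3 = 160; a_4 = 190; b_4 = 60; c_4 = 50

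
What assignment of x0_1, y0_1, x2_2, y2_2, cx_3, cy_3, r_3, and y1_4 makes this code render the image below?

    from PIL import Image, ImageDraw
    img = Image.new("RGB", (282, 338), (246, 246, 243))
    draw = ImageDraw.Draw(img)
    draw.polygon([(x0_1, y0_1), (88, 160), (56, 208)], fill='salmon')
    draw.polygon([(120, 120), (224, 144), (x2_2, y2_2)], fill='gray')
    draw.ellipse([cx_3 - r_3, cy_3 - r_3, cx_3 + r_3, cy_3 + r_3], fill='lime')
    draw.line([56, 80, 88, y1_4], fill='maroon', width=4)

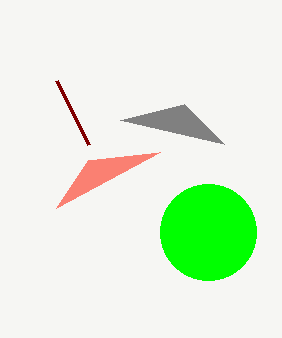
x0_1 = 160, y0_1 = 152, x2_2 = 184, y2_2 = 104, cx_3 = 208, cy_3 = 232, r_3 = 48, y1_4 = 144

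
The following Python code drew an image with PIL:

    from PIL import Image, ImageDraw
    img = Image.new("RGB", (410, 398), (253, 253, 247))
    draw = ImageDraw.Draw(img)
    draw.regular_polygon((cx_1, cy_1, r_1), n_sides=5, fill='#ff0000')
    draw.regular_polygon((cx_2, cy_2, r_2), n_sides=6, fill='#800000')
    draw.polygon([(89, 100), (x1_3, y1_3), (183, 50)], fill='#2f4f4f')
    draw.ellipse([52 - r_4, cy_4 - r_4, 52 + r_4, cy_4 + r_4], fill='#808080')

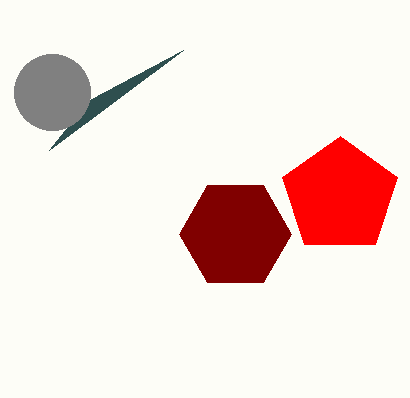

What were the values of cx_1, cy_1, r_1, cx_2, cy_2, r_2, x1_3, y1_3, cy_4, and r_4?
cx_1 = 340
cy_1 = 196
r_1 = 60
cx_2 = 235
cy_2 = 234
r_2 = 56
x1_3 = 49
y1_3 = 150
cy_4 = 92
r_4 = 38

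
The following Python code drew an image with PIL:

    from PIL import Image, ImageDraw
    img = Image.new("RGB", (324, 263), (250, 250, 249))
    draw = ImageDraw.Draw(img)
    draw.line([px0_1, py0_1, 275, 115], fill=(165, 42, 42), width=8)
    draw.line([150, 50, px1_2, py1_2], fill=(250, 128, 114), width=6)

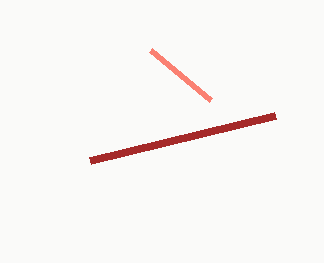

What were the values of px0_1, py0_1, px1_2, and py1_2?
px0_1 = 90; py0_1 = 160; px1_2 = 210; py1_2 = 100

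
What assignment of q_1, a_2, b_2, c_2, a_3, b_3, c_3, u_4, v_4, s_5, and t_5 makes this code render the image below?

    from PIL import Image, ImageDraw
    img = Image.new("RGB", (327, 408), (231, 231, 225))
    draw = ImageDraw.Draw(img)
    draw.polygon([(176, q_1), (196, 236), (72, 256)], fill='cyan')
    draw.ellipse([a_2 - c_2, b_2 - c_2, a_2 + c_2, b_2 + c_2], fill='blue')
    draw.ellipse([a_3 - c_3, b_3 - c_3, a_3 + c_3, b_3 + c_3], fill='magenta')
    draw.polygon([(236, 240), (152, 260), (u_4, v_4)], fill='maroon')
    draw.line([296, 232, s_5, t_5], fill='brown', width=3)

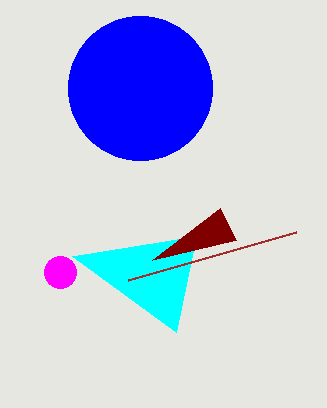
q_1 = 332
a_2 = 140
b_2 = 88
c_2 = 72
a_3 = 60
b_3 = 272
c_3 = 16
u_4 = 220
v_4 = 208
s_5 = 128
t_5 = 280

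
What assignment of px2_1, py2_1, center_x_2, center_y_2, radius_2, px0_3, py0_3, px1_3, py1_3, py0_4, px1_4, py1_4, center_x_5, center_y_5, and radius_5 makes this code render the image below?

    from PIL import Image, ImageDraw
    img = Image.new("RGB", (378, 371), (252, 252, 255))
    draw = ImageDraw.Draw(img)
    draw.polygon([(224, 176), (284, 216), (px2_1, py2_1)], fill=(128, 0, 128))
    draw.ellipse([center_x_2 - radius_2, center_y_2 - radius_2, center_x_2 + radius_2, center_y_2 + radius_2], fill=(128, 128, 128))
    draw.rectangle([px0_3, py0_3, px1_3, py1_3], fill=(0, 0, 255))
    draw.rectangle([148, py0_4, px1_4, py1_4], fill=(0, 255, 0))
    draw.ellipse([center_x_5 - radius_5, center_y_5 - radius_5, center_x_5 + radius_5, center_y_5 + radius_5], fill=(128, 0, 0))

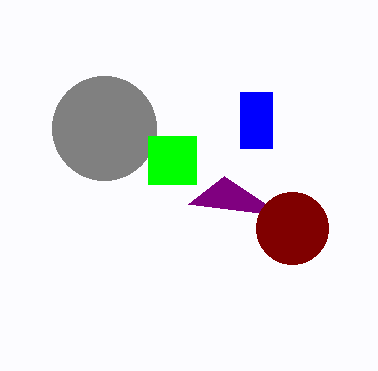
px2_1 = 188
py2_1 = 204
center_x_2 = 104
center_y_2 = 128
radius_2 = 52
px0_3 = 240
py0_3 = 92
px1_3 = 272
py1_3 = 148
py0_4 = 136
px1_4 = 196
py1_4 = 184
center_x_5 = 292
center_y_5 = 228
radius_5 = 36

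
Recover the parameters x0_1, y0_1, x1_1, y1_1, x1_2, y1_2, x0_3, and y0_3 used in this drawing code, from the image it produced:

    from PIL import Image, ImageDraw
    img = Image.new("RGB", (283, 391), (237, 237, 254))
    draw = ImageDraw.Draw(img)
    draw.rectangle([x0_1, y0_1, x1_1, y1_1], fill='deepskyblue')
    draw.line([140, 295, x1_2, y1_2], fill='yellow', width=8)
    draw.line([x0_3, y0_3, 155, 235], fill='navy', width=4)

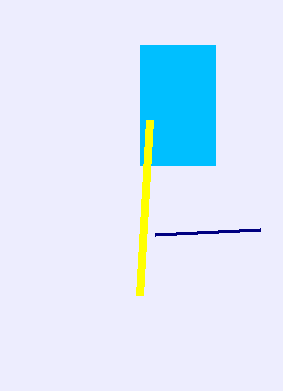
x0_1 = 140; y0_1 = 45; x1_1 = 215; y1_1 = 165; x1_2 = 150; y1_2 = 120; x0_3 = 260; y0_3 = 230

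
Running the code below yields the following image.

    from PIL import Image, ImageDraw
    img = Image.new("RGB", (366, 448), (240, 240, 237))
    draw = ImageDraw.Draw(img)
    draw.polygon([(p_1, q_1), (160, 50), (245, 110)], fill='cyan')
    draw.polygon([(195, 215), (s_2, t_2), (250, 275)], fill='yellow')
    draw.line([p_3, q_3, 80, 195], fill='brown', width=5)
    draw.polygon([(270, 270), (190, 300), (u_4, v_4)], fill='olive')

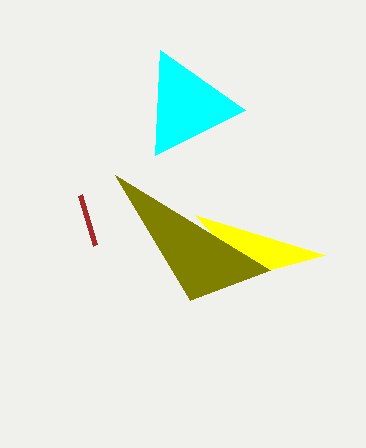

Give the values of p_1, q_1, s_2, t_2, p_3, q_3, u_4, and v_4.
p_1 = 155, q_1 = 155, s_2 = 325, t_2 = 255, p_3 = 95, q_3 = 245, u_4 = 115, v_4 = 175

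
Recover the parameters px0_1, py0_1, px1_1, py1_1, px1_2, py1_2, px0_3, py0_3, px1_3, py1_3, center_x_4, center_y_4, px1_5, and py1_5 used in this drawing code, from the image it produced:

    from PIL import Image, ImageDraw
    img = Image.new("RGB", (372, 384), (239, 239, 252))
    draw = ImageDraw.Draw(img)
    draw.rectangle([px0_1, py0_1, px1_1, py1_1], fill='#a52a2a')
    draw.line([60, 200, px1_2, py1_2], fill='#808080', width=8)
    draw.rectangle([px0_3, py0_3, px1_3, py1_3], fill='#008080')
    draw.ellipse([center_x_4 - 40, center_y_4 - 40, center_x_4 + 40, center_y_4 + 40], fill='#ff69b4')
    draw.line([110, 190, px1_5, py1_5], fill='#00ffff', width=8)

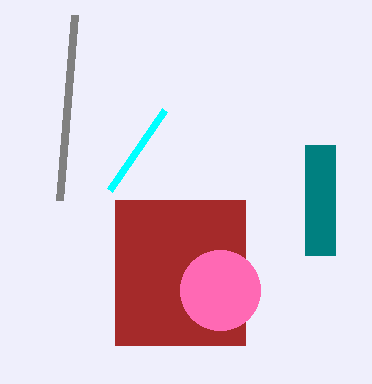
px0_1 = 115; py0_1 = 200; px1_1 = 245; py1_1 = 345; px1_2 = 75; py1_2 = 15; px0_3 = 305; py0_3 = 145; px1_3 = 335; py1_3 = 255; center_x_4 = 220; center_y_4 = 290; px1_5 = 165; py1_5 = 110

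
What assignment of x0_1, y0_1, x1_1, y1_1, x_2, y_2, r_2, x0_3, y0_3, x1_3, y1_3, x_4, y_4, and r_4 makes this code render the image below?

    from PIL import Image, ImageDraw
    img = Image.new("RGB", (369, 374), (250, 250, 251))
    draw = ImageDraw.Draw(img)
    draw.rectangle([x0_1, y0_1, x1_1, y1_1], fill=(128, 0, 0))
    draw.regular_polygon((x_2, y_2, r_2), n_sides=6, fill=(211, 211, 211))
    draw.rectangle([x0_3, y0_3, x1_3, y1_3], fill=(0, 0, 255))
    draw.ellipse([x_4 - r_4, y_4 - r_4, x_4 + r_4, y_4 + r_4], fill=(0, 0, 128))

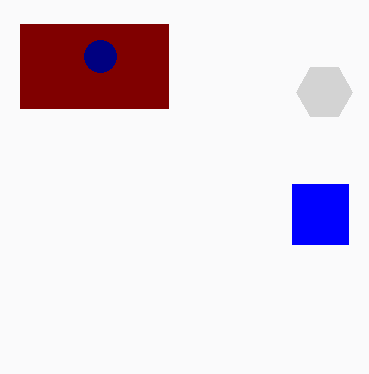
x0_1 = 20; y0_1 = 24; x1_1 = 168; y1_1 = 108; x_2 = 324; y_2 = 92; r_2 = 28; x0_3 = 292; y0_3 = 184; x1_3 = 348; y1_3 = 244; x_4 = 100; y_4 = 56; r_4 = 16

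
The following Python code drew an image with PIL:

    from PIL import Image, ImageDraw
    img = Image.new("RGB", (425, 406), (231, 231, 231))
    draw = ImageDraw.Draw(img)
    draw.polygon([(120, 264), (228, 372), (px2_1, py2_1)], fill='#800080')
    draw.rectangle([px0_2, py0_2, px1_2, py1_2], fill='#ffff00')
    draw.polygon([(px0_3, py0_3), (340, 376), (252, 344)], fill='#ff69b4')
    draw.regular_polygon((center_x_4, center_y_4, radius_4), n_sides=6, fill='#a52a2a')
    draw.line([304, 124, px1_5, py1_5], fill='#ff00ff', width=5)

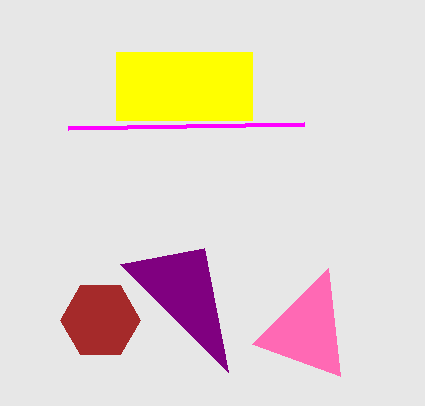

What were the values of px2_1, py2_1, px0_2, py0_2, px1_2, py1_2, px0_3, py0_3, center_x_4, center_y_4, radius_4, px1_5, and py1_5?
px2_1 = 204; py2_1 = 248; px0_2 = 116; py0_2 = 52; px1_2 = 252; py1_2 = 120; px0_3 = 328; py0_3 = 268; center_x_4 = 100; center_y_4 = 320; radius_4 = 40; px1_5 = 68; py1_5 = 128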